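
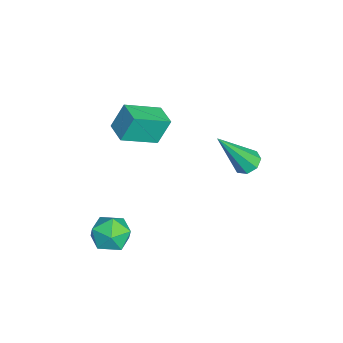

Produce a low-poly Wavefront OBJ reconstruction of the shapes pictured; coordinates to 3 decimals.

v -2.264 -1.697 2.445
v -2.462 -1.247 3.429
v -2.82 -0.476 1.775
v -3.018 -0.026 2.759
v -1.462 -1.334 2.441
v -1.66 -0.884 3.425
v -2.018 -0.113 1.771
v -2.216 0.337 2.755
v -0.01 2.843 2.754
v 0.301 2.525 2.485
v 0.43 1.857 4.426
v 0.493 2.845 2.623
v 0.391 3.164 2.838
v 0.054 3.295 3.004
v -0.32 3.162 3.024
v -0.513 2.842 2.886
v -0.411 2.523 2.671
v -0.074 2.392 2.505
v 0.73 -1.167 0.34
v 1.139 -0.982 -0.296
v 1.481 -2.158 0.536
v 1.89 -1.973 -0.1
v 1.924 -1.518 0.53
v 1.459 -0.905 0.409
v 1.161 -2.235 -0.169
v 0.696 -1.622 -0.29
v 1.405 -1.643 -0.61
v 1.877 -1.199 -0.178
v 0.743 -1.941 0.418
v 1.215 -1.497 0.85
f 2 4 1
f 5 2 1
f 1 4 3
f 3 5 1
f 2 8 4
f 6 2 5
f 6 8 2
f 4 8 3
f 7 5 3
f 3 8 7
f 7 6 5
f 8 6 7
f 10 9 12
f 10 12 11
f 12 9 13
f 12 13 11
f 13 9 14
f 13 14 11
f 14 9 15
f 14 15 11
f 15 9 16
f 15 16 11
f 16 9 17
f 16 17 11
f 17 9 18
f 17 18 11
f 18 9 10
f 18 10 11
f 19 30 24
f 19 24 20
f 19 20 26
f 19 26 29
f 19 29 30
f 20 24 28
f 24 30 23
f 30 29 21
f 29 26 25
f 26 20 27
f 22 28 23
f 22 23 21
f 22 21 25
f 22 25 27
f 22 27 28
f 23 28 24
f 21 23 30
f 25 21 29
f 27 25 26
f 28 27 20



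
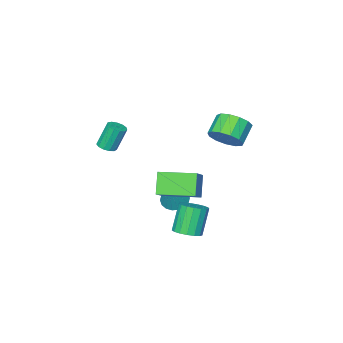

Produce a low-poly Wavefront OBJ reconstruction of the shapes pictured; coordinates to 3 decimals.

v -2.406 2.213 2.762
v -1.781 1.412 3.098
v -2.83 0.945 3.934
v -3.454 1.747 3.598
v -1.685 1.872 3.475
v -2.734 1.405 4.311
v -1.817 2.44 3.626
v -2.866 1.973 4.463
v -2.137 2.937 3.503
v -3.185 2.47 4.339
v -2.541 3.203 3.145
v -3.59 2.737 3.981
v -2.903 3.156 2.665
v -3.952 2.689 3.501
v -3.107 2.809 2.215
v -4.155 2.342 3.051
v -3.088 2.273 1.94
v -4.136 1.806 2.776
v -2.852 1.718 1.925
v -3.901 1.252 2.761
v -2.475 1.321 2.176
v -3.524 0.854 3.012
v -2.076 1.206 2.613
v -3.125 0.74 3.449
v -1.061 -0.57 -3.094
v -0.314 -0.838 -3.425
v -0.159 0.01 -1.526
v -0.336 -0.476 -3.546
v -0.501 -0.132 -3.578
v -0.778 0.125 -3.514
v -1.11 0.245 -3.367
v -1.433 0.203 -3.166
v -1.682 0.008 -2.95
v -1.808 -0.301 -2.763
v -1.787 -0.663 -2.642
v -1.622 -1.007 -2.61
v -1.345 -1.264 -2.674
v -1.013 -1.384 -2.821
v -0.69 -1.342 -3.023
v -0.441 -1.147 -3.238
v 2.408 2.642 0.351
v 1.783 2.011 1.547
v 1.034 4.277 0.496
v 0.409 3.646 1.692
v 3.531 3.494 1.388
v 2.906 2.863 2.584
v 2.157 5.129 1.533
v 1.532 4.498 2.729
v 1.427 3.557 -2.577
v 1.921 4.15 -2.219
v 1.146 3.795 -0.565
v 0.653 3.203 -0.923
v 1.588 4.355 -2.33
v 0.813 4 -0.677
v 1.218 4.378 -2.499
v 0.444 4.023 -0.845
v 0.896 4.212 -2.685
v 0.122 3.858 -1.031
v 0.696 3.897 -2.846
v -0.078 3.542 -1.193
v 0.663 3.504 -2.946
v -0.111 3.149 -1.292
v 0.806 3.123 -2.961
v 0.031 2.768 -1.308
v 1.09 2.842 -2.888
v 0.316 2.487 -1.235
v 1.452 2.724 -2.744
v 0.678 2.37 -1.09
v 1.808 2.798 -2.561
v 1.034 2.443 -0.908
v 2.077 3.045 -2.382
v 1.303 2.69 -0.729
v 2.197 3.41 -2.248
v 1.423 3.055 -0.594
v 2.141 3.809 -2.189
v 1.366 3.454 -0.535
v 1.46 -3.601 0.844
v 1.949 -3.907 1.073
v 1.389 -3.644 2.624
v 0.9 -3.339 2.396
v 2.044 -3.571 1.05
v 1.484 -3.308 2.601
v 1.954 -3.245 0.962
v 1.394 -2.983 2.513
v 1.707 -3.033 0.837
v 1.147 -2.77 2.388
v 1.381 -3 0.714
v 0.821 -2.738 2.265
v 1.081 -3.159 0.633
v 0.521 -2.896 2.184
v 0.901 -3.458 0.618
v 0.341 -3.195 2.169
v 0.898 -3.803 0.676
v 0.338 -3.54 2.227
v 1.074 -4.083 0.787
v 0.514 -3.82 2.338
v 1.373 -4.211 0.916
v 0.813 -3.948 2.467
v 1.699 -4.145 1.023
v 1.139 -3.882 2.574
f 2 1 5
f 2 5 3
f 3 5 6
f 3 6 4
f 5 1 7
f 5 7 6
f 6 7 8
f 6 8 4
f 7 1 9
f 7 9 8
f 8 9 10
f 8 10 4
f 9 1 11
f 9 11 10
f 10 11 12
f 10 12 4
f 11 1 13
f 11 13 12
f 12 13 14
f 12 14 4
f 13 1 15
f 13 15 14
f 14 15 16
f 14 16 4
f 15 1 17
f 15 17 16
f 16 17 18
f 16 18 4
f 17 1 19
f 17 19 18
f 18 19 20
f 18 20 4
f 19 1 21
f 19 21 20
f 20 21 22
f 20 22 4
f 21 1 23
f 21 23 22
f 22 23 24
f 22 24 4
f 23 1 2
f 23 2 24
f 24 2 3
f 24 3 4
f 26 25 28
f 26 28 27
f 28 25 29
f 28 29 27
f 29 25 30
f 29 30 27
f 30 25 31
f 30 31 27
f 31 25 32
f 31 32 27
f 32 25 33
f 32 33 27
f 33 25 34
f 33 34 27
f 34 25 35
f 34 35 27
f 35 25 36
f 35 36 27
f 36 25 37
f 36 37 27
f 37 25 38
f 37 38 27
f 38 25 39
f 38 39 27
f 39 25 40
f 39 40 27
f 40 25 26
f 40 26 27
f 42 44 41
f 45 42 41
f 41 44 43
f 43 45 41
f 42 48 44
f 46 42 45
f 46 48 42
f 44 48 43
f 47 45 43
f 43 48 47
f 47 46 45
f 48 46 47
f 50 49 53
f 50 53 51
f 51 53 54
f 51 54 52
f 53 49 55
f 53 55 54
f 54 55 56
f 54 56 52
f 55 49 57
f 55 57 56
f 56 57 58
f 56 58 52
f 57 49 59
f 57 59 58
f 58 59 60
f 58 60 52
f 59 49 61
f 59 61 60
f 60 61 62
f 60 62 52
f 61 49 63
f 61 63 62
f 62 63 64
f 62 64 52
f 63 49 65
f 63 65 64
f 64 65 66
f 64 66 52
f 65 49 67
f 65 67 66
f 66 67 68
f 66 68 52
f 67 49 69
f 67 69 68
f 68 69 70
f 68 70 52
f 69 49 71
f 69 71 70
f 70 71 72
f 70 72 52
f 71 49 73
f 71 73 72
f 72 73 74
f 72 74 52
f 73 49 75
f 73 75 74
f 74 75 76
f 74 76 52
f 75 49 50
f 75 50 76
f 76 50 51
f 76 51 52
f 78 77 81
f 78 81 79
f 79 81 82
f 79 82 80
f 81 77 83
f 81 83 82
f 82 83 84
f 82 84 80
f 83 77 85
f 83 85 84
f 84 85 86
f 84 86 80
f 85 77 87
f 85 87 86
f 86 87 88
f 86 88 80
f 87 77 89
f 87 89 88
f 88 89 90
f 88 90 80
f 89 77 91
f 89 91 90
f 90 91 92
f 90 92 80
f 91 77 93
f 91 93 92
f 92 93 94
f 92 94 80
f 93 77 95
f 93 95 94
f 94 95 96
f 94 96 80
f 95 77 97
f 95 97 96
f 96 97 98
f 96 98 80
f 97 77 99
f 97 99 98
f 98 99 100
f 98 100 80
f 99 77 78
f 99 78 100
f 100 78 79
f 100 79 80



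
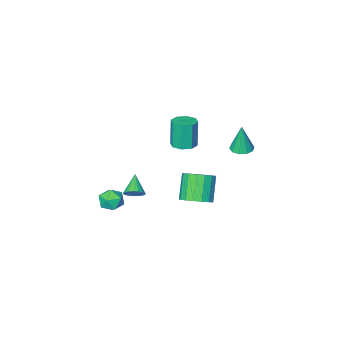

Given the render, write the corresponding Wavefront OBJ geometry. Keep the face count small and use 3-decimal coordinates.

v -0.357 -3.194 -2.667
v 0.038 -2.566 -2.584
v 0.542 -3.674 -3.316
v 0.937 -3.046 -3.233
v 0.814 -3.49 -2.645
v 0.259 -3.193 -2.244
v 0.321 -3.047 -3.656
v -0.234 -2.75 -3.255
v 0.458 -2.475 -3.195
v 0.762 -2.749 -2.571
v -0.182 -3.491 -3.329
v 0.122 -3.765 -2.705
v -1.055 -3.142 -3.019
v -0.561 -3.174 -2.717
v -1.585 -3.978 -2.241
v -0.677 -2.995 -2.604
v -0.858 -2.842 -2.563
v -1.074 -2.74 -2.601
v -1.286 -2.708 -2.711
v -1.458 -2.751 -2.875
v -1.56 -2.862 -3.063
v -1.575 -3.02 -3.244
v -1.5 -3.2 -3.386
v -1.348 -3.37 -3.465
v -1.145 -3.5 -3.466
v -0.927 -3.569 -3.391
v -0.73 -3.563 -3.251
v -0.59 -3.485 -3.071
v -0.53 -3.347 -2.882
v -3.772 2.574 3.036
v -3.235 2.307 3.023
v -3.708 2.626 4.604
v -3.181 2.674 3.008
v -3.353 3.002 3.005
v -3.685 3.167 3.013
v -4.05 3.105 3.03
v -4.309 2.841 3.049
v -4.363 2.474 3.064
v -4.191 2.146 3.068
v -3.859 1.981 3.059
v -3.494 2.042 3.042
v -3.861 -2.917 -0.12
v -3.404 -2.399 -0.01
v -3.561 -2.604 1.61
v -4.019 -3.123 1.5
v -3.91 -2.224 -0.036
v -4.067 -2.429 1.583
v -4.387 -2.455 -0.112
v -4.544 -2.661 1.507
v -4.557 -2.957 -0.192
v -4.714 -3.163 1.427
v -4.319 -3.436 -0.23
v -4.476 -3.641 1.39
v -3.813 -3.611 -0.203
v -3.97 -3.816 1.416
v -3.336 -3.379 -0.127
v -3.493 -3.585 1.492
v -3.166 -2.877 -0.047
v -3.323 -3.083 1.572
v -2.176 1.036 -1.256
v -1.756 0.324 -1.454
v -2.364 -0.388 -0.182
v -2.784 0.324 0.016
v -1.496 0.527 -1.216
v -2.104 -0.185 0.056
v -1.392 0.847 -0.987
v -2 0.135 0.285
v -1.467 1.21 -0.82
v -2.076 0.498 0.452
v -1.705 1.534 -0.753
v -2.313 0.821 0.52
v -2.051 1.743 -0.801
v -2.659 1.031 0.472
v -2.425 1.79 -0.953
v -3.033 1.078 0.319
v -2.742 1.665 -1.175
v -3.35 0.953 0.098
v -2.93 1.395 -1.415
v -3.538 0.683 -0.143
v -2.944 1.044 -1.619
v -3.553 0.331 -0.347
v -2.783 0.69 -1.74
v -3.391 -0.022 -0.468
v -2.483 0.416 -1.75
v -3.091 -0.296 -0.477
v -2.112 0.284 -1.647
v -2.72 -0.428 -0.374
f 1 12 6
f 1 6 2
f 1 2 8
f 1 8 11
f 1 11 12
f 2 6 10
f 6 12 5
f 12 11 3
f 11 8 7
f 8 2 9
f 4 10 5
f 4 5 3
f 4 3 7
f 4 7 9
f 4 9 10
f 5 10 6
f 3 5 12
f 7 3 11
f 9 7 8
f 10 9 2
f 14 13 16
f 14 16 15
f 16 13 17
f 16 17 15
f 17 13 18
f 17 18 15
f 18 13 19
f 18 19 15
f 19 13 20
f 19 20 15
f 20 13 21
f 20 21 15
f 21 13 22
f 21 22 15
f 22 13 23
f 22 23 15
f 23 13 24
f 23 24 15
f 24 13 25
f 24 25 15
f 25 13 26
f 25 26 15
f 26 13 27
f 26 27 15
f 27 13 28
f 27 28 15
f 28 13 29
f 28 29 15
f 29 13 14
f 29 14 15
f 31 30 33
f 31 33 32
f 33 30 34
f 33 34 32
f 34 30 35
f 34 35 32
f 35 30 36
f 35 36 32
f 36 30 37
f 36 37 32
f 37 30 38
f 37 38 32
f 38 30 39
f 38 39 32
f 39 30 40
f 39 40 32
f 40 30 41
f 40 41 32
f 41 30 31
f 41 31 32
f 43 42 46
f 43 46 44
f 44 46 47
f 44 47 45
f 46 42 48
f 46 48 47
f 47 48 49
f 47 49 45
f 48 42 50
f 48 50 49
f 49 50 51
f 49 51 45
f 50 42 52
f 50 52 51
f 51 52 53
f 51 53 45
f 52 42 54
f 52 54 53
f 53 54 55
f 53 55 45
f 54 42 56
f 54 56 55
f 55 56 57
f 55 57 45
f 56 42 58
f 56 58 57
f 57 58 59
f 57 59 45
f 58 42 43
f 58 43 59
f 59 43 44
f 59 44 45
f 61 60 64
f 61 64 62
f 62 64 65
f 62 65 63
f 64 60 66
f 64 66 65
f 65 66 67
f 65 67 63
f 66 60 68
f 66 68 67
f 67 68 69
f 67 69 63
f 68 60 70
f 68 70 69
f 69 70 71
f 69 71 63
f 70 60 72
f 70 72 71
f 71 72 73
f 71 73 63
f 72 60 74
f 72 74 73
f 73 74 75
f 73 75 63
f 74 60 76
f 74 76 75
f 75 76 77
f 75 77 63
f 76 60 78
f 76 78 77
f 77 78 79
f 77 79 63
f 78 60 80
f 78 80 79
f 79 80 81
f 79 81 63
f 80 60 82
f 80 82 81
f 81 82 83
f 81 83 63
f 82 60 84
f 82 84 83
f 83 84 85
f 83 85 63
f 84 60 86
f 84 86 85
f 85 86 87
f 85 87 63
f 86 60 61
f 86 61 87
f 87 61 62
f 87 62 63



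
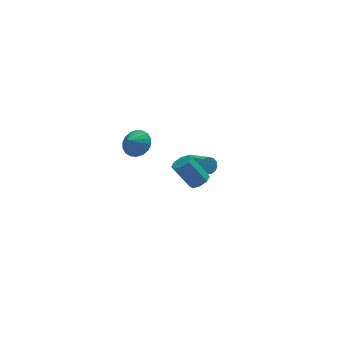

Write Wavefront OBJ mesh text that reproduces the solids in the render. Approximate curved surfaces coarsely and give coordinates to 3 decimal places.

v -0.921 -4.074 1.189
v -0.512 -3.645 1.372
v -1.41 -3.378 2.754
v -1.819 -3.806 2.571
v -0.861 -3.462 1.109
v -1.76 -3.194 2.491
v -1.246 -3.636 0.893
v -2.144 -3.369 2.275
v -1.44 -4.067 0.85
v -2.338 -3.8 2.232
v -1.33 -4.502 1.006
v -2.228 -4.235 2.388
v -0.98 -4.686 1.269
v -1.879 -4.418 2.651
v -0.596 -4.511 1.485
v -1.494 -4.244 2.867
v -0.402 -4.08 1.528
v -1.3 -3.813 2.91
v -3.56 1.675 0.262
v -2.922 1.811 0.896
v -4.14 1.145 0.958
v -3.164 2.133 0.94
v -3.484 2.365 0.85
v -3.819 2.46 0.644
v -4.103 2.399 0.362
v -4.28 2.195 0.06
v -4.314 1.888 -0.202
v -4.199 1.539 -0.373
v -3.957 1.217 -0.417
v -3.637 0.986 -0.327
v -3.302 0.891 -0.121
v -3.018 0.952 0.161
v -2.841 1.155 0.463
v -2.807 1.462 0.726
v -0.345 3.886 -3.284
v -0.033 4.26 -2.933
v 0.796 2.889 -2.205
v 0.485 2.514 -2.556
v -0.314 4.181 -2.763
v 0.515 2.81 -2.035
v -0.604 4.008 -2.757
v 0.225 2.637 -2.029
v -0.812 3.796 -2.919
v 0.017 2.425 -2.191
v -0.872 3.613 -3.197
v -0.043 2.242 -2.469
v -0.764 3.516 -3.502
v 0.065 2.145 -2.774
v -0.523 3.537 -3.738
v 0.306 2.165 -3.01
v -0.225 3.668 -3.83
v 0.604 2.297 -3.102
v 0.035 3.868 -3.749
v 0.864 2.497 -3.021
v 0.174 4.074 -3.519
v 1.003 2.703 -2.791
v 0.149 4.22 -3.216
v 0.978 2.849 -2.488
f 2 1 5
f 2 5 3
f 3 5 6
f 3 6 4
f 5 1 7
f 5 7 6
f 6 7 8
f 6 8 4
f 7 1 9
f 7 9 8
f 8 9 10
f 8 10 4
f 9 1 11
f 9 11 10
f 10 11 12
f 10 12 4
f 11 1 13
f 11 13 12
f 12 13 14
f 12 14 4
f 13 1 15
f 13 15 14
f 14 15 16
f 14 16 4
f 15 1 17
f 15 17 16
f 16 17 18
f 16 18 4
f 17 1 2
f 17 2 18
f 18 2 3
f 18 3 4
f 20 19 22
f 20 22 21
f 22 19 23
f 22 23 21
f 23 19 24
f 23 24 21
f 24 19 25
f 24 25 21
f 25 19 26
f 25 26 21
f 26 19 27
f 26 27 21
f 27 19 28
f 27 28 21
f 28 19 29
f 28 29 21
f 29 19 30
f 29 30 21
f 30 19 31
f 30 31 21
f 31 19 32
f 31 32 21
f 32 19 33
f 32 33 21
f 33 19 34
f 33 34 21
f 34 19 20
f 34 20 21
f 36 35 39
f 36 39 37
f 37 39 40
f 37 40 38
f 39 35 41
f 39 41 40
f 40 41 42
f 40 42 38
f 41 35 43
f 41 43 42
f 42 43 44
f 42 44 38
f 43 35 45
f 43 45 44
f 44 45 46
f 44 46 38
f 45 35 47
f 45 47 46
f 46 47 48
f 46 48 38
f 47 35 49
f 47 49 48
f 48 49 50
f 48 50 38
f 49 35 51
f 49 51 50
f 50 51 52
f 50 52 38
f 51 35 53
f 51 53 52
f 52 53 54
f 52 54 38
f 53 35 55
f 53 55 54
f 54 55 56
f 54 56 38
f 55 35 57
f 55 57 56
f 56 57 58
f 56 58 38
f 57 35 36
f 57 36 58
f 58 36 37
f 58 37 38



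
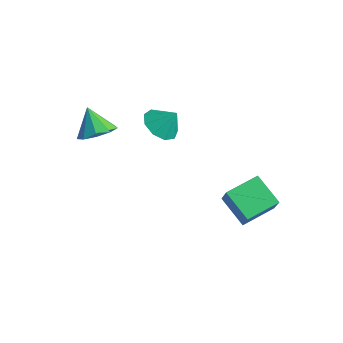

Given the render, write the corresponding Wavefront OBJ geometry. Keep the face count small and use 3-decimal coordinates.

v -3.882 0.242 0.788
v -2.962 -0.231 0.476
v -3.238 0.778 1.872
v -3.015 0.441 0.175
v -3.474 1.021 0.161
v -4.123 1.235 0.44
v -4.66 0.985 0.882
v -4.832 0.387 1.28
v -4.56 -0.279 1.448
v -3.97 -0.701 1.307
v -3.339 -0.682 0.923
v -3.486 -3.97 2.792
v -2.878 -3.195 3.154
v -4.374 -3.89 4.108
v -3.422 -2.923 2.771
v -3.995 -3.141 2.398
v -4.331 -3.747 2.209
v -4.271 -4.458 2.293
v -3.844 -4.941 2.61
v -3.25 -4.969 3.012
v -2.766 -4.531 3.311
v -2.619 -3.83 3.367
v 1.398 1.238 -4.128
v -0.226 1.22 -3.161
v 1.631 3.096 -3.701
v 0.007 3.077 -2.734
v 2.213 0.823 -2.766
v 0.589 0.804 -1.799
v 2.446 2.68 -2.339
v 0.822 2.662 -1.372
f 2 1 4
f 2 4 3
f 4 1 5
f 4 5 3
f 5 1 6
f 5 6 3
f 6 1 7
f 6 7 3
f 7 1 8
f 7 8 3
f 8 1 9
f 8 9 3
f 9 1 10
f 9 10 3
f 10 1 11
f 10 11 3
f 11 1 2
f 11 2 3
f 13 12 15
f 13 15 14
f 15 12 16
f 15 16 14
f 16 12 17
f 16 17 14
f 17 12 18
f 17 18 14
f 18 12 19
f 18 19 14
f 19 12 20
f 19 20 14
f 20 12 21
f 20 21 14
f 21 12 22
f 21 22 14
f 22 12 13
f 22 13 14
f 24 26 23
f 27 24 23
f 23 26 25
f 25 27 23
f 24 30 26
f 28 24 27
f 28 30 24
f 26 30 25
f 29 27 25
f 25 30 29
f 29 28 27
f 30 28 29



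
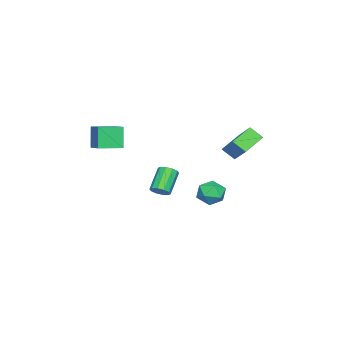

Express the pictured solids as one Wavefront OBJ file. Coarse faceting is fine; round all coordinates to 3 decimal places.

v -2.025 1.909 -2.523
v -1.315 1.511 -2.083
v -1.945 0.869 -3.597
v -1.235 0.471 -3.157
v -2.084 0.438 -2.79
v -2.133 1.08 -2.127
v -1.127 1.3 -3.553
v -1.176 1.942 -2.89
v -0.76 1.134 -2.72
v -1.351 0.601 -2.249
v -1.909 1.779 -3.431
v -2.5 1.246 -2.96
v -2.113 3.365 1.016
v -2.072 2.623 1.654
v -1.103 4.384 2.136
v -1.062 3.642 2.774
v -0.858 2.858 0.346
v -0.817 2.116 0.984
v 0.152 3.877 1.466
v 0.193 3.135 2.104
v 1.7 -4.522 1.007
v 1.233 -4.723 2.376
v 0.799 -3.448 0.857
v 0.332 -3.649 2.226
v 2.728 -3.591 1.494
v 2.261 -3.792 2.863
v 1.827 -2.517 1.344
v 1.36 -2.718 2.713
v 1.881 -0.352 -1.548
v 2.203 0.022 -1.225
v 1.062 0.026 -0.09
v 0.739 -0.348 -0.412
v 1.987 0.218 -1.443
v 0.846 0.223 -0.308
v 1.731 0.197 -1.701
v 0.589 0.202 -0.566
v 1.531 -0.034 -1.9
v 0.39 -0.029 -0.765
v 1.465 -0.387 -1.965
v 0.324 -0.382 -0.83
v 1.558 -0.726 -1.87
v 0.417 -0.722 -0.735
v 1.774 -0.923 -1.652
v 0.633 -0.918 -0.517
v 2.031 -0.902 -1.394
v 0.889 -0.897 -0.259
v 2.23 -0.671 -1.195
v 1.089 -0.666 -0.06
v 2.296 -0.318 -1.13
v 1.155 -0.313 0.005
f 1 12 6
f 1 6 2
f 1 2 8
f 1 8 11
f 1 11 12
f 2 6 10
f 6 12 5
f 12 11 3
f 11 8 7
f 8 2 9
f 4 10 5
f 4 5 3
f 4 3 7
f 4 7 9
f 4 9 10
f 5 10 6
f 3 5 12
f 7 3 11
f 9 7 8
f 10 9 2
f 14 16 13
f 17 14 13
f 13 16 15
f 15 17 13
f 14 20 16
f 18 14 17
f 18 20 14
f 16 20 15
f 19 17 15
f 15 20 19
f 19 18 17
f 20 18 19
f 22 24 21
f 25 22 21
f 21 24 23
f 23 25 21
f 22 28 24
f 26 22 25
f 26 28 22
f 24 28 23
f 27 25 23
f 23 28 27
f 27 26 25
f 28 26 27
f 30 29 33
f 30 33 31
f 31 33 34
f 31 34 32
f 33 29 35
f 33 35 34
f 34 35 36
f 34 36 32
f 35 29 37
f 35 37 36
f 36 37 38
f 36 38 32
f 37 29 39
f 37 39 38
f 38 39 40
f 38 40 32
f 39 29 41
f 39 41 40
f 40 41 42
f 40 42 32
f 41 29 43
f 41 43 42
f 42 43 44
f 42 44 32
f 43 29 45
f 43 45 44
f 44 45 46
f 44 46 32
f 45 29 47
f 45 47 46
f 46 47 48
f 46 48 32
f 47 29 49
f 47 49 48
f 48 49 50
f 48 50 32
f 49 29 30
f 49 30 50
f 50 30 31
f 50 31 32



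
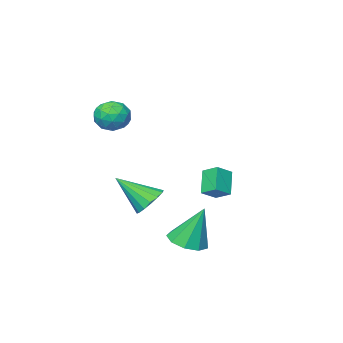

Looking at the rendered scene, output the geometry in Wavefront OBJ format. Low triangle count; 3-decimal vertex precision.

v -0.191 0.183 -1.401
v -0.82 -0.492 -0.362
v -0.384 0.995 -0.99
v -1.013 0.319 0.049
v 0.633 0.141 -0.929
v 0.004 -0.535 0.11
v 0.44 0.952 -0.518
v -0.189 0.277 0.521
v 2.523 -2.75 3.881
v 3.057 -2.011 3.806
v 3.603 -3.589 3.314
v 4.137 -2.85 3.239
v 3.927 -3.18 4.066
v 3.259 -2.662 4.416
v 3.401 -2.938 2.704
v 2.733 -2.42 3.054
v 3.599 -2.127 3.078
v 3.925 -2.277 3.92
v 2.735 -3.323 3.2
v 3.061 -3.473 4.042
v 2.695 -2.307 3.893
v 3.965 -3.293 3.227
v 3.841 -3.487 3.713
v 4.155 -3.053 3.669
v 2.814 -2.69 4.252
v 3.128 -2.255 4.208
v 3.639 -2.942 4.361
v 3.532 -3.345 2.912
v 3.846 -2.91 2.868
v 2.505 -2.547 3.451
v 2.819 -2.113 3.407
v 3.021 -2.658 2.759
v 3.328 -1.941 3.421
v 3.963 -2.434 3.089
v 3.53 -2.486 2.774
v 3.138 -2.181 2.979
v 3.519 -2.029 3.916
v 4.154 -2.522 3.583
v 4.03 -2.716 4.069
v 3.638 -2.411 4.275
v 3.838 -2.097 3.489
v 2.506 -3.078 3.537
v 3.141 -3.571 3.204
v 3.022 -3.189 2.845
v 2.63 -2.884 3.051
v 2.697 -3.166 4.031
v 3.332 -3.659 3.699
v 3.522 -3.419 4.141
v 3.13 -3.114 4.346
v 2.822 -3.503 3.631
v 1.122 -2.95 -2.303
v 1.86 -2.408 -2.397
v 2.198 -4.17 -0.897
v 1.611 -2.216 -2.039
v 1.231 -2.22 -1.752
v 0.822 -2.42 -1.613
v 0.493 -2.762 -1.658
v 0.333 -3.154 -1.876
v 0.384 -3.491 -2.208
v 0.633 -3.683 -2.566
v 1.013 -3.679 -2.853
v 1.422 -3.479 -2.992
v 1.751 -3.137 -2.947
v 1.911 -2.745 -2.729
v 3.119 2.329 -2.517
v 4.069 2.413 -2.344
v 2.701 2.951 -0.523
v 3.829 2.987 -2.574
v 3.256 3.254 -2.777
v 2.619 3.087 -2.858
v 2.215 2.566 -2.78
v 2.235 1.934 -2.579
v 2.667 1.487 -2.349
v 3.311 1.434 -2.198
v 3.865 1.8 -2.196
f 2 4 1
f 5 2 1
f 1 4 3
f 3 5 1
f 2 8 4
f 6 2 5
f 6 8 2
f 4 8 3
f 7 5 3
f 3 8 7
f 7 6 5
f 8 6 7
f 9 46 25
f 46 20 49
f 25 49 14
f 46 49 25
f 9 25 21
f 25 14 26
f 21 26 10
f 25 26 21
f 9 21 30
f 21 10 31
f 30 31 16
f 21 31 30
f 9 30 42
f 30 16 45
f 42 45 19
f 30 45 42
f 9 42 46
f 42 19 50
f 46 50 20
f 42 50 46
f 10 26 37
f 26 14 40
f 37 40 18
f 26 40 37
f 14 49 27
f 49 20 48
f 27 48 13
f 49 48 27
f 20 50 47
f 50 19 43
f 47 43 11
f 50 43 47
f 19 45 44
f 45 16 32
f 44 32 15
f 45 32 44
f 16 31 36
f 31 10 33
f 36 33 17
f 31 33 36
f 12 38 24
f 38 18 39
f 24 39 13
f 38 39 24
f 12 24 22
f 24 13 23
f 22 23 11
f 24 23 22
f 12 22 29
f 22 11 28
f 29 28 15
f 22 28 29
f 12 29 34
f 29 15 35
f 34 35 17
f 29 35 34
f 12 34 38
f 34 17 41
f 38 41 18
f 34 41 38
f 13 39 27
f 39 18 40
f 27 40 14
f 39 40 27
f 11 23 47
f 23 13 48
f 47 48 20
f 23 48 47
f 15 28 44
f 28 11 43
f 44 43 19
f 28 43 44
f 17 35 36
f 35 15 32
f 36 32 16
f 35 32 36
f 18 41 37
f 41 17 33
f 37 33 10
f 41 33 37
f 52 51 54
f 52 54 53
f 54 51 55
f 54 55 53
f 55 51 56
f 55 56 53
f 56 51 57
f 56 57 53
f 57 51 58
f 57 58 53
f 58 51 59
f 58 59 53
f 59 51 60
f 59 60 53
f 60 51 61
f 60 61 53
f 61 51 62
f 61 62 53
f 62 51 63
f 62 63 53
f 63 51 64
f 63 64 53
f 64 51 52
f 64 52 53
f 66 65 68
f 66 68 67
f 68 65 69
f 68 69 67
f 69 65 70
f 69 70 67
f 70 65 71
f 70 71 67
f 71 65 72
f 71 72 67
f 72 65 73
f 72 73 67
f 73 65 74
f 73 74 67
f 74 65 75
f 74 75 67
f 75 65 66
f 75 66 67



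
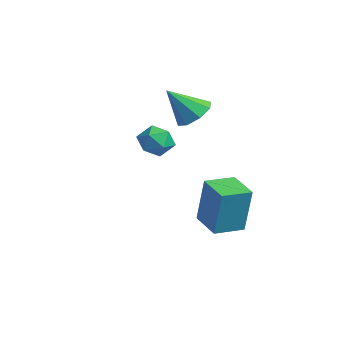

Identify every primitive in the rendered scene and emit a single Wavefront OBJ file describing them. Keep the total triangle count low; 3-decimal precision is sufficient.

v 3.297 -3.495 3.708
v 3.647 -3.856 3.114
v 2.173 -3.824 3.246
v 2.523 -4.185 2.652
v 2.581 -4.475 3.371
v 3.276 -4.271 3.657
v 2.544 -3.409 2.703
v 3.239 -3.205 2.989
v 3.182 -3.802 2.493
v 3.205 -4.461 2.906
v 2.615 -3.219 3.454
v 2.638 -3.878 3.867
v 0.871 -1.265 -2.069
v 1.274 -1.14 0.06
v 0.784 0.06 -2.13
v 1.187 0.185 -0.001
v 2.273 -1.185 -2.339
v 2.676 -1.06 -0.21
v 2.186 0.14 -2.4
v 2.589 0.265 -0.271
v -1.174 -0.44 2.678
v -0.31 -0.586 2.766
v -1.486 -1.5 3.982
v -0.523 -0.066 3.137
v -1.116 0.235 3.24
v -1.744 0.141 3.013
v -2.037 -0.293 2.59
v -1.825 -0.813 2.218
v -1.231 -1.115 2.116
v -0.604 -1.02 2.342
f 1 12 6
f 1 6 2
f 1 2 8
f 1 8 11
f 1 11 12
f 2 6 10
f 6 12 5
f 12 11 3
f 11 8 7
f 8 2 9
f 4 10 5
f 4 5 3
f 4 3 7
f 4 7 9
f 4 9 10
f 5 10 6
f 3 5 12
f 7 3 11
f 9 7 8
f 10 9 2
f 14 16 13
f 17 14 13
f 13 16 15
f 15 17 13
f 14 20 16
f 18 14 17
f 18 20 14
f 16 20 15
f 19 17 15
f 15 20 19
f 19 18 17
f 20 18 19
f 22 21 24
f 22 24 23
f 24 21 25
f 24 25 23
f 25 21 26
f 25 26 23
f 26 21 27
f 26 27 23
f 27 21 28
f 27 28 23
f 28 21 29
f 28 29 23
f 29 21 30
f 29 30 23
f 30 21 22
f 30 22 23



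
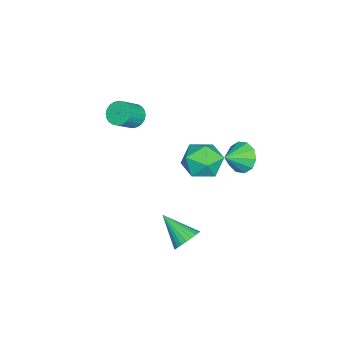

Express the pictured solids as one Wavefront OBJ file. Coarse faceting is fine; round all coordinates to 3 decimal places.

v -1.356 2.344 1.555
v -0.306 1.739 1.694
v -2.154 0.761 0.686
v -1.104 0.156 0.825
v -1.782 0.433 1.8
v -1.289 1.411 2.337
v -1.171 1.089 0.043
v -0.678 2.067 0.58
v -0.192 0.963 0.759
v -0.57 0.557 1.845
v -1.89 1.943 0.535
v -2.268 1.537 1.621
v -1.714 -2.486 3.499
v -1.177 -2.105 3.161
v -0.249 -2.613 4.063
v -0.786 -2.994 4.401
v -1.265 -1.915 3.359
v -0.338 -2.422 4.261
v -1.422 -1.811 3.578
v -0.494 -2.318 4.481
v -1.623 -1.81 3.786
v -0.695 -2.318 4.688
v -1.838 -1.912 3.949
v -0.91 -2.42 4.851
v -2.034 -2.102 4.044
v -1.106 -2.609 4.946
v -2.181 -2.35 4.056
v -1.254 -2.857 4.958
v -2.257 -2.619 3.983
v -1.33 -3.126 4.886
v -2.251 -2.867 3.837
v -1.323 -3.375 4.739
v -2.162 -3.058 3.639
v -1.235 -3.565 4.541
v -2.006 -3.162 3.419
v -1.078 -3.669 4.322
v -1.805 -3.162 3.212
v -0.877 -3.67 4.114
v -1.59 -3.06 3.049
v -0.662 -3.568 3.951
v -1.394 -2.871 2.954
v -0.466 -3.378 3.856
v -1.246 -2.623 2.942
v -0.319 -3.13 3.844
v -1.17 -2.354 3.014
v -0.243 -2.861 3.917
v -3.298 2.813 -0.031
v -2.843 2.629 -0.879
v -2.342 2.127 0.631
v -2.623 3.149 -0.657
v -2.662 3.54 -0.197
v -2.944 3.653 0.328
v -3.36 3.446 0.715
v -3.754 2.996 0.817
v -3.973 2.477 0.596
v -3.934 2.086 0.135
v -3.653 1.973 -0.389
v -3.236 2.18 -0.777
v 1.581 1.218 -2.82
v 1.955 1.532 -2.149
v 0.879 -0.258 -1.74
v 1.667 1.679 -2.135
v 1.366 1.756 -2.226
v 1.098 1.751 -2.407
v 0.903 1.665 -2.651
v 0.811 1.511 -2.921
v 0.837 1.313 -3.175
v 0.976 1.1 -3.376
v 1.207 0.905 -3.492
v 1.495 0.758 -3.506
v 1.796 0.681 -3.415
v 2.065 0.685 -3.234
v 2.26 0.771 -2.99
v 2.351 0.925 -2.72
v 2.326 1.124 -2.466
v 2.187 1.337 -2.265
f 1 12 6
f 1 6 2
f 1 2 8
f 1 8 11
f 1 11 12
f 2 6 10
f 6 12 5
f 12 11 3
f 11 8 7
f 8 2 9
f 4 10 5
f 4 5 3
f 4 3 7
f 4 7 9
f 4 9 10
f 5 10 6
f 3 5 12
f 7 3 11
f 9 7 8
f 10 9 2
f 14 13 17
f 14 17 15
f 15 17 18
f 15 18 16
f 17 13 19
f 17 19 18
f 18 19 20
f 18 20 16
f 19 13 21
f 19 21 20
f 20 21 22
f 20 22 16
f 21 13 23
f 21 23 22
f 22 23 24
f 22 24 16
f 23 13 25
f 23 25 24
f 24 25 26
f 24 26 16
f 25 13 27
f 25 27 26
f 26 27 28
f 26 28 16
f 27 13 29
f 27 29 28
f 28 29 30
f 28 30 16
f 29 13 31
f 29 31 30
f 30 31 32
f 30 32 16
f 31 13 33
f 31 33 32
f 32 33 34
f 32 34 16
f 33 13 35
f 33 35 34
f 34 35 36
f 34 36 16
f 35 13 37
f 35 37 36
f 36 37 38
f 36 38 16
f 37 13 39
f 37 39 38
f 38 39 40
f 38 40 16
f 39 13 41
f 39 41 40
f 40 41 42
f 40 42 16
f 41 13 43
f 41 43 42
f 42 43 44
f 42 44 16
f 43 13 45
f 43 45 44
f 44 45 46
f 44 46 16
f 45 13 14
f 45 14 46
f 46 14 15
f 46 15 16
f 48 47 50
f 48 50 49
f 50 47 51
f 50 51 49
f 51 47 52
f 51 52 49
f 52 47 53
f 52 53 49
f 53 47 54
f 53 54 49
f 54 47 55
f 54 55 49
f 55 47 56
f 55 56 49
f 56 47 57
f 56 57 49
f 57 47 58
f 57 58 49
f 58 47 48
f 58 48 49
f 60 59 62
f 60 62 61
f 62 59 63
f 62 63 61
f 63 59 64
f 63 64 61
f 64 59 65
f 64 65 61
f 65 59 66
f 65 66 61
f 66 59 67
f 66 67 61
f 67 59 68
f 67 68 61
f 68 59 69
f 68 69 61
f 69 59 70
f 69 70 61
f 70 59 71
f 70 71 61
f 71 59 72
f 71 72 61
f 72 59 73
f 72 73 61
f 73 59 74
f 73 74 61
f 74 59 75
f 74 75 61
f 75 59 76
f 75 76 61
f 76 59 60
f 76 60 61



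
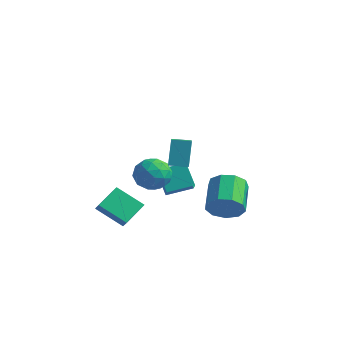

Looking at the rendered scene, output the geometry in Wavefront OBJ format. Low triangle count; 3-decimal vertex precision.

v 2.76 -3.83 2.738
v 2.451 -3.205 4.19
v 1.824 -2.665 2.038
v 1.515 -2.041 3.489
v 3.585 -3.219 2.651
v 3.276 -2.595 4.102
v 2.649 -2.055 1.95
v 2.34 -1.43 3.402
v -2.655 -3 -2.463
v -2.62 -1.581 -1.704
v -3.201 -2.665 -3.066
v -3.167 -1.245 -2.307
v -1.173 -2.475 -3.513
v -1.139 -1.055 -2.754
v -1.72 -2.139 -4.116
v -1.685 -0.72 -3.357
v 2.73 0.944 -2.538
v 3.285 0.783 -1.613
v 2.305 2.315 -0.758
v 1.75 2.476 -1.682
v 3.652 1.262 -2.051
v 2.672 2.794 -1.196
v 3.588 1.593 -2.717
v 2.607 3.125 -1.861
v 3.122 1.619 -3.298
v 2.142 3.151 -2.443
v 2.473 1.33 -3.524
v 1.493 2.862 -2.669
v 1.944 0.86 -3.288
v 0.964 2.392 -2.433
v 1.783 0.429 -2.701
v 0.803 1.961 -1.846
v 2.065 0.239 -2.038
v 1.085 1.772 -1.182
v 2.659 0.379 -1.608
v 1.678 1.911 -0.753
v -2.276 2.208 -3.618
v -3.228 2.589 -2.326
v -3.291 3.357 -4.706
v -4.243 3.739 -3.413
v -1.277 3.441 -3.247
v -2.229 3.823 -1.954
v -2.292 4.591 -4.334
v -3.244 4.972 -3.042
v -2.629 -0.107 -0.98
v -2.146 0.657 -0.293
v -1.034 -0.317 -1.867
v -0.551 0.447 -1.18
v -0.862 -0.566 -0.773
v -1.848 -0.436 -0.224
v -1.332 0.776 -1.936
v -2.318 0.906 -1.387
v -1.344 1.203 -0.883
v -1.054 0.373 -0.165
v -2.126 -0.033 -1.995
v -1.836 -0.863 -1.277
v -2.528 0.294 -0.558
v -0.652 0.046 -1.602
v -0.835 -0.549 -1.362
v -0.551 -0.1 -0.958
v -2.352 -0.349 -0.518
v -2.068 0.1 -0.114
v -1.314 -0.619 -0.397
v -1.112 0.24 -2.046
v -0.828 0.689 -1.642
v -2.629 0.44 -1.202
v -2.345 0.889 -0.798
v -1.866 0.959 -1.763
v -1.772 1.064 -0.502
v -0.835 0.94 -1.023
v -1.294 1.134 -1.467
v -1.873 1.21 -1.145
v -1.602 0.576 -0.079
v -0.664 0.452 -0.601
v -0.847 -0.143 -0.362
v -1.426 -0.067 -0.039
v -1.131 0.897 -0.426
v -2.516 -0.112 -1.559
v -1.578 -0.236 -2.081
v -1.754 0.407 -2.121
v -2.333 0.483 -1.798
v -2.345 -0.6 -1.137
v -1.408 -0.724 -1.658
v -1.307 -0.87 -1.015
v -1.886 -0.794 -0.693
v -2.049 -0.557 -1.734
f 2 4 1
f 5 2 1
f 1 4 3
f 3 5 1
f 2 8 4
f 6 2 5
f 6 8 2
f 4 8 3
f 7 5 3
f 3 8 7
f 7 6 5
f 8 6 7
f 10 12 9
f 13 10 9
f 9 12 11
f 11 13 9
f 10 16 12
f 14 10 13
f 14 16 10
f 12 16 11
f 15 13 11
f 11 16 15
f 15 14 13
f 16 14 15
f 18 17 21
f 18 21 19
f 19 21 22
f 19 22 20
f 21 17 23
f 21 23 22
f 22 23 24
f 22 24 20
f 23 17 25
f 23 25 24
f 24 25 26
f 24 26 20
f 25 17 27
f 25 27 26
f 26 27 28
f 26 28 20
f 27 17 29
f 27 29 28
f 28 29 30
f 28 30 20
f 29 17 31
f 29 31 30
f 30 31 32
f 30 32 20
f 31 17 33
f 31 33 32
f 32 33 34
f 32 34 20
f 33 17 35
f 33 35 34
f 34 35 36
f 34 36 20
f 35 17 18
f 35 18 36
f 36 18 19
f 36 19 20
f 38 40 37
f 41 38 37
f 37 40 39
f 39 41 37
f 38 44 40
f 42 38 41
f 42 44 38
f 40 44 39
f 43 41 39
f 39 44 43
f 43 42 41
f 44 42 43
f 45 82 61
f 82 56 85
f 61 85 50
f 82 85 61
f 45 61 57
f 61 50 62
f 57 62 46
f 61 62 57
f 45 57 66
f 57 46 67
f 66 67 52
f 57 67 66
f 45 66 78
f 66 52 81
f 78 81 55
f 66 81 78
f 45 78 82
f 78 55 86
f 82 86 56
f 78 86 82
f 46 62 73
f 62 50 76
f 73 76 54
f 62 76 73
f 50 85 63
f 85 56 84
f 63 84 49
f 85 84 63
f 56 86 83
f 86 55 79
f 83 79 47
f 86 79 83
f 55 81 80
f 81 52 68
f 80 68 51
f 81 68 80
f 52 67 72
f 67 46 69
f 72 69 53
f 67 69 72
f 48 74 60
f 74 54 75
f 60 75 49
f 74 75 60
f 48 60 58
f 60 49 59
f 58 59 47
f 60 59 58
f 48 58 65
f 58 47 64
f 65 64 51
f 58 64 65
f 48 65 70
f 65 51 71
f 70 71 53
f 65 71 70
f 48 70 74
f 70 53 77
f 74 77 54
f 70 77 74
f 49 75 63
f 75 54 76
f 63 76 50
f 75 76 63
f 47 59 83
f 59 49 84
f 83 84 56
f 59 84 83
f 51 64 80
f 64 47 79
f 80 79 55
f 64 79 80
f 53 71 72
f 71 51 68
f 72 68 52
f 71 68 72
f 54 77 73
f 77 53 69
f 73 69 46
f 77 69 73



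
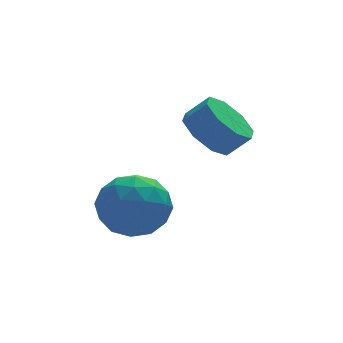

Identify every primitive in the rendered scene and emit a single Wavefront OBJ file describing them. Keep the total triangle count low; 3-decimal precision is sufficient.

v -2.097 -0.119 -3.169
v -1.491 0.635 -3.894
v -0.949 -1.595 -3.746
v -0.343 -0.841 -4.471
v -0.243 -0.736 -3.27
v -0.952 0.176 -2.914
v -1.488 -1.136 -4.726
v -2.197 -0.224 -4.37
v -1.114 0.007 -4.856
v -0.345 0.254 -3.957
v -2.095 -1.214 -3.683
v -1.326 -0.967 -2.784
v -1.895 0.388 -3.481
v -0.545 -1.348 -4.159
v -0.487 -1.286 -3.453
v -0.13 -0.843 -3.879
v -1.578 0.117 -2.905
v -1.222 0.561 -3.331
v -0.488 -0.245 -2.964
v -1.218 -1.521 -4.309
v -0.862 -1.077 -4.735
v -2.31 -0.117 -3.761
v -1.953 0.326 -4.187
v -1.952 -0.715 -4.676
v -1.317 0.462 -4.473
v -0.642 -0.406 -4.812
v -1.315 -0.579 -4.962
v -1.732 -0.043 -4.752
v -0.865 0.607 -3.944
v -0.19 -0.261 -4.283
v -0.131 -0.2 -3.577
v -0.548 0.337 -3.368
v -0.644 0.237 -4.51
v -2.25 -0.699 -3.357
v -1.575 -1.567 -3.696
v -1.892 -1.297 -4.272
v -2.309 -0.76 -4.063
v -1.798 -0.554 -2.828
v -1.123 -1.422 -3.167
v -0.708 -0.917 -2.888
v -1.125 -0.381 -2.678
v -1.796 -1.197 -3.13
v 1.183 0.247 -1.537
v 1.924 0.3 -2.22
v 2.599 0.067 -1.506
v 1.857 0.013 -0.823
v 1.792 0.978 -1.874
v 2.467 0.745 -1.16
v 1.302 1.228 -1.33
v 1.977 0.995 -0.616
v 0.743 0.903 -0.908
v 1.418 0.669 -0.193
v 0.441 0.193 -0.854
v 1.116 -0.04 -0.14
v 0.573 -0.485 -1.2
v 1.248 -0.718 -0.486
v 1.063 -0.735 -1.744
v 1.738 -0.968 -1.03
v 1.622 -0.409 -2.167
v 2.297 -0.643 -1.452
f 1 38 17
f 38 12 41
f 17 41 6
f 38 41 17
f 1 17 13
f 17 6 18
f 13 18 2
f 17 18 13
f 1 13 22
f 13 2 23
f 22 23 8
f 13 23 22
f 1 22 34
f 22 8 37
f 34 37 11
f 22 37 34
f 1 34 38
f 34 11 42
f 38 42 12
f 34 42 38
f 2 18 29
f 18 6 32
f 29 32 10
f 18 32 29
f 6 41 19
f 41 12 40
f 19 40 5
f 41 40 19
f 12 42 39
f 42 11 35
f 39 35 3
f 42 35 39
f 11 37 36
f 37 8 24
f 36 24 7
f 37 24 36
f 8 23 28
f 23 2 25
f 28 25 9
f 23 25 28
f 4 30 16
f 30 10 31
f 16 31 5
f 30 31 16
f 4 16 14
f 16 5 15
f 14 15 3
f 16 15 14
f 4 14 21
f 14 3 20
f 21 20 7
f 14 20 21
f 4 21 26
f 21 7 27
f 26 27 9
f 21 27 26
f 4 26 30
f 26 9 33
f 30 33 10
f 26 33 30
f 5 31 19
f 31 10 32
f 19 32 6
f 31 32 19
f 3 15 39
f 15 5 40
f 39 40 12
f 15 40 39
f 7 20 36
f 20 3 35
f 36 35 11
f 20 35 36
f 9 27 28
f 27 7 24
f 28 24 8
f 27 24 28
f 10 33 29
f 33 9 25
f 29 25 2
f 33 25 29
f 44 43 47
f 44 47 45
f 45 47 48
f 45 48 46
f 47 43 49
f 47 49 48
f 48 49 50
f 48 50 46
f 49 43 51
f 49 51 50
f 50 51 52
f 50 52 46
f 51 43 53
f 51 53 52
f 52 53 54
f 52 54 46
f 53 43 55
f 53 55 54
f 54 55 56
f 54 56 46
f 55 43 57
f 55 57 56
f 56 57 58
f 56 58 46
f 57 43 59
f 57 59 58
f 58 59 60
f 58 60 46
f 59 43 44
f 59 44 60
f 60 44 45
f 60 45 46



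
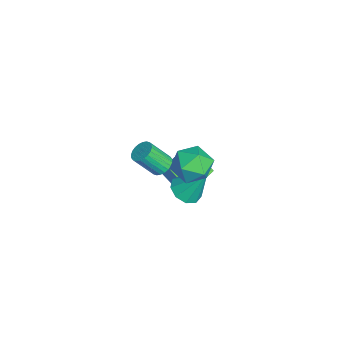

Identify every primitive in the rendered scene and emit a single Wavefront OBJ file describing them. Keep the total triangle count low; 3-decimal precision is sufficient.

v 4.157 -1.05 1.671
v 4.83 -1.23 2.659
v 2.81 -2.29 2.361
v 3.483 -2.47 3.349
v 2.948 -1.401 3.169
v 3.781 -0.634 2.742
v 3.859 -2.886 2.278
v 4.692 -2.119 1.851
v 4.646 -2.365 3.034
v 4.083 -1.447 3.585
v 3.557 -2.073 1.435
v 2.994 -1.155 1.986
v -2.591 -0.63 -4.884
v -3.287 -1.71 -3.511
v -1.907 -0.105 -4.123
v -2.603 -1.184 -2.75
v -1.157 -1.996 -5.23
v -1.853 -3.075 -3.857
v -0.473 -1.47 -4.469
v -1.169 -2.55 -3.096
v 0.127 -1.774 -3.591
v 0.853 -1.291 -4.059
v 0.553 -0.686 -1.809
v 0.27 -0.953 -4.126
v -0.38 -0.999 -3.942
v -0.793 -1.407 -3.594
v -0.776 -1.987 -3.244
v -0.336 -2.467 -3.056
v 0.32 -2.622 -3.119
v 0.886 -2.381 -3.402
v 1.096 -1.855 -3.773
v -1.913 -2.936 -3.433
v -1.5 -2.469 -3.072
v -1.474 -3.577 -1.667
v -1.887 -4.044 -2.027
v -1.757 -2.383 -2.999
v -1.731 -3.491 -1.594
v -2.038 -2.38 -2.992
v -2.011 -3.488 -1.587
v -2.3 -2.462 -3.052
v -2.273 -3.571 -1.647
v -2.503 -2.617 -3.17
v -2.476 -3.725 -1.765
v -2.616 -2.82 -3.328
v -2.59 -3.928 -1.922
v -2.622 -3.04 -3.502
v -2.596 -4.148 -2.096
v -2.521 -3.245 -3.665
v -2.494 -4.353 -2.26
v -2.326 -3.403 -3.793
v -2.3 -4.511 -2.388
v -2.069 -3.489 -3.866
v -2.043 -4.597 -2.461
v -1.789 -3.492 -3.873
v -1.762 -4.6 -2.468
v -1.527 -3.409 -3.813
v -1.5 -4.518 -2.408
v -1.324 -3.255 -3.695
v -1.297 -4.363 -2.29
v -1.21 -3.052 -3.538
v -1.184 -4.16 -2.132
v -1.204 -2.832 -3.364
v -1.178 -3.94 -1.958
v -1.306 -2.627 -3.2
v -1.279 -3.735 -1.795
f 1 12 6
f 1 6 2
f 1 2 8
f 1 8 11
f 1 11 12
f 2 6 10
f 6 12 5
f 12 11 3
f 11 8 7
f 8 2 9
f 4 10 5
f 4 5 3
f 4 3 7
f 4 7 9
f 4 9 10
f 5 10 6
f 3 5 12
f 7 3 11
f 9 7 8
f 10 9 2
f 14 16 13
f 17 14 13
f 13 16 15
f 15 17 13
f 14 20 16
f 18 14 17
f 18 20 14
f 16 20 15
f 19 17 15
f 15 20 19
f 19 18 17
f 20 18 19
f 22 21 24
f 22 24 23
f 24 21 25
f 24 25 23
f 25 21 26
f 25 26 23
f 26 21 27
f 26 27 23
f 27 21 28
f 27 28 23
f 28 21 29
f 28 29 23
f 29 21 30
f 29 30 23
f 30 21 31
f 30 31 23
f 31 21 22
f 31 22 23
f 33 32 36
f 33 36 34
f 34 36 37
f 34 37 35
f 36 32 38
f 36 38 37
f 37 38 39
f 37 39 35
f 38 32 40
f 38 40 39
f 39 40 41
f 39 41 35
f 40 32 42
f 40 42 41
f 41 42 43
f 41 43 35
f 42 32 44
f 42 44 43
f 43 44 45
f 43 45 35
f 44 32 46
f 44 46 45
f 45 46 47
f 45 47 35
f 46 32 48
f 46 48 47
f 47 48 49
f 47 49 35
f 48 32 50
f 48 50 49
f 49 50 51
f 49 51 35
f 50 32 52
f 50 52 51
f 51 52 53
f 51 53 35
f 52 32 54
f 52 54 53
f 53 54 55
f 53 55 35
f 54 32 56
f 54 56 55
f 55 56 57
f 55 57 35
f 56 32 58
f 56 58 57
f 57 58 59
f 57 59 35
f 58 32 60
f 58 60 59
f 59 60 61
f 59 61 35
f 60 32 62
f 60 62 61
f 61 62 63
f 61 63 35
f 62 32 64
f 62 64 63
f 63 64 65
f 63 65 35
f 64 32 33
f 64 33 65
f 65 33 34
f 65 34 35



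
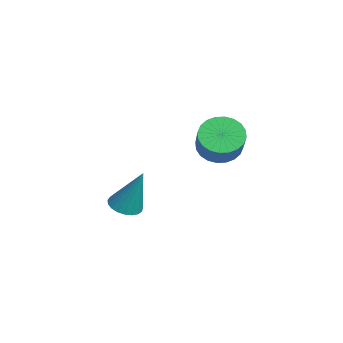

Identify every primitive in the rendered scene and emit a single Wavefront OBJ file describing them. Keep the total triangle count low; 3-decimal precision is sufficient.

v -0.82 3.7 1.311
v -0.26 4.168 0.768
v 0.901 4.028 1.846
v 0.34 3.56 2.389
v -0.406 4.43 0.959
v 0.755 4.29 2.037
v -0.615 4.58 1.204
v 0.546 4.44 2.282
v -0.855 4.596 1.465
v 0.305 4.456 2.543
v -1.09 4.476 1.702
v 0.07 4.336 2.78
v -1.284 4.238 1.88
v -0.124 4.098 2.958
v -1.407 3.918 1.971
v -0.247 3.778 3.049
v -1.441 3.564 1.962
v -0.281 3.424 3.04
v -1.381 3.232 1.854
v -0.22 3.092 2.932
v -1.235 2.97 1.663
v -0.074 2.83 2.741
v -1.026 2.82 1.418
v 0.135 2.68 2.496
v -0.785 2.804 1.157
v 0.375 2.664 2.235
v -0.55 2.924 0.92
v 0.61 2.784 1.998
v -0.356 3.162 0.742
v 0.804 3.022 1.82
v -0.233 3.482 0.651
v 0.927 3.342 1.729
v -0.199 3.836 0.66
v 0.961 3.696 1.738
v -3.653 0.501 -3.078
v -3.033 0.1 -3.126
v -3.087 1.139 -1.082
v -2.943 0.372 -3.238
v -2.975 0.666 -3.323
v -3.125 0.932 -3.365
v -3.366 1.123 -3.358
v -3.656 1.206 -3.302
v -3.947 1.168 -3.207
v -4.186 1.015 -3.09
v -4.334 0.772 -2.971
v -4.363 0.483 -2.87
v -4.271 0.197 -2.805
v -4.071 -0.036 -2.787
v -3.799 -0.177 -2.82
v -3.502 -0.2 -2.897
v -3.231 -0.102 -3.005
f 2 1 5
f 2 5 3
f 3 5 6
f 3 6 4
f 5 1 7
f 5 7 6
f 6 7 8
f 6 8 4
f 7 1 9
f 7 9 8
f 8 9 10
f 8 10 4
f 9 1 11
f 9 11 10
f 10 11 12
f 10 12 4
f 11 1 13
f 11 13 12
f 12 13 14
f 12 14 4
f 13 1 15
f 13 15 14
f 14 15 16
f 14 16 4
f 15 1 17
f 15 17 16
f 16 17 18
f 16 18 4
f 17 1 19
f 17 19 18
f 18 19 20
f 18 20 4
f 19 1 21
f 19 21 20
f 20 21 22
f 20 22 4
f 21 1 23
f 21 23 22
f 22 23 24
f 22 24 4
f 23 1 25
f 23 25 24
f 24 25 26
f 24 26 4
f 25 1 27
f 25 27 26
f 26 27 28
f 26 28 4
f 27 1 29
f 27 29 28
f 28 29 30
f 28 30 4
f 29 1 31
f 29 31 30
f 30 31 32
f 30 32 4
f 31 1 33
f 31 33 32
f 32 33 34
f 32 34 4
f 33 1 2
f 33 2 34
f 34 2 3
f 34 3 4
f 36 35 38
f 36 38 37
f 38 35 39
f 38 39 37
f 39 35 40
f 39 40 37
f 40 35 41
f 40 41 37
f 41 35 42
f 41 42 37
f 42 35 43
f 42 43 37
f 43 35 44
f 43 44 37
f 44 35 45
f 44 45 37
f 45 35 46
f 45 46 37
f 46 35 47
f 46 47 37
f 47 35 48
f 47 48 37
f 48 35 49
f 48 49 37
f 49 35 50
f 49 50 37
f 50 35 51
f 50 51 37
f 51 35 36
f 51 36 37



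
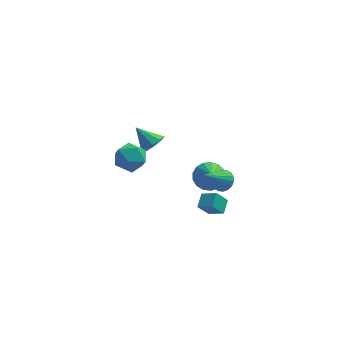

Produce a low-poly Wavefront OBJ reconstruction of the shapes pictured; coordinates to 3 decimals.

v -1.194 -0.981 2.028
v -0.609 -0.783 2.487
v -2.086 -0.439 2.932
v -0.713 -0.392 2.15
v -1.043 -0.277 1.756
v -1.443 -0.491 1.489
v -1.727 -0.934 1.474
v -1.762 -1.399 1.719
v -1.531 -1.669 2.108
v -1.142 -1.616 2.46
v -0.778 -1.266 2.61
v 2.444 -0.251 -1.707
v 2.893 -0.774 -1.682
v 1.396 -1.089 -0.433
v 3 -0.582 -1.467
v 2.997 -0.325 -1.3
v 2.884 -0.052 -1.214
v 2.684 0.181 -1.225
v 2.437 0.328 -1.331
v 2.191 0.361 -1.512
v 1.995 0.273 -1.732
v 1.888 0.081 -1.946
v 1.891 -0.177 -2.113
v 2.004 -0.449 -2.2
v 2.204 -0.682 -2.189
v 2.451 -0.83 -2.082
v 2.697 -0.863 -1.901
v -2.366 -3.172 4.148
v -1.53 -3.437 3.794
v -3.03 -4.383 3.486
v -2.194 -4.648 3.132
v -2.351 -4.701 4.063
v -1.941 -3.953 4.472
v -2.619 -3.867 2.808
v -2.209 -3.119 3.217
v -1.686 -3.867 2.965
v -1.521 -4.382 3.741
v -3.039 -3.438 3.539
v -2.874 -3.953 4.315
v 1.829 -3.594 -0.657
v 2.045 -2.818 -0.304
v 1.073 -3.174 -1.118
v 1.289 -2.398 -0.765
v 2.411 -3.402 -1.435
v 2.627 -2.626 -1.082
v 1.655 -2.982 -1.896
v 1.871 -2.206 -1.543
v 1.768 2.111 -3.564
v 2.282 2.69 -3.068
v 1.912 0.929 -2.336
v 1.87 2.776 -2.937
v 1.435 2.709 -2.949
v 1.076 2.505 -3.103
v 0.876 2.211 -3.362
v 0.879 1.894 -3.668
v 1.087 1.626 -3.949
v 1.45 1.47 -4.143
v 1.886 1.46 -4.204
v 2.295 1.599 -4.118
v 2.583 1.856 -3.905
v 2.684 2.17 -3.615
v 2.575 2.471 -3.312
f 2 1 4
f 2 4 3
f 4 1 5
f 4 5 3
f 5 1 6
f 5 6 3
f 6 1 7
f 6 7 3
f 7 1 8
f 7 8 3
f 8 1 9
f 8 9 3
f 9 1 10
f 9 10 3
f 10 1 11
f 10 11 3
f 11 1 2
f 11 2 3
f 13 12 15
f 13 15 14
f 15 12 16
f 15 16 14
f 16 12 17
f 16 17 14
f 17 12 18
f 17 18 14
f 18 12 19
f 18 19 14
f 19 12 20
f 19 20 14
f 20 12 21
f 20 21 14
f 21 12 22
f 21 22 14
f 22 12 23
f 22 23 14
f 23 12 24
f 23 24 14
f 24 12 25
f 24 25 14
f 25 12 26
f 25 26 14
f 26 12 27
f 26 27 14
f 27 12 13
f 27 13 14
f 28 39 33
f 28 33 29
f 28 29 35
f 28 35 38
f 28 38 39
f 29 33 37
f 33 39 32
f 39 38 30
f 38 35 34
f 35 29 36
f 31 37 32
f 31 32 30
f 31 30 34
f 31 34 36
f 31 36 37
f 32 37 33
f 30 32 39
f 34 30 38
f 36 34 35
f 37 36 29
f 41 43 40
f 44 41 40
f 40 43 42
f 42 44 40
f 41 47 43
f 45 41 44
f 45 47 41
f 43 47 42
f 46 44 42
f 42 47 46
f 46 45 44
f 47 45 46
f 49 48 51
f 49 51 50
f 51 48 52
f 51 52 50
f 52 48 53
f 52 53 50
f 53 48 54
f 53 54 50
f 54 48 55
f 54 55 50
f 55 48 56
f 55 56 50
f 56 48 57
f 56 57 50
f 57 48 58
f 57 58 50
f 58 48 59
f 58 59 50
f 59 48 60
f 59 60 50
f 60 48 61
f 60 61 50
f 61 48 62
f 61 62 50
f 62 48 49
f 62 49 50



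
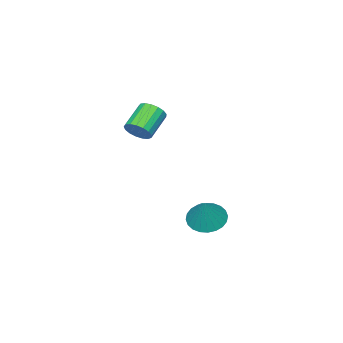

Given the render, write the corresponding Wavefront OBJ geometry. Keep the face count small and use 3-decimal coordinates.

v 3.422 1.752 3.386
v 3.751 1.391 3.784
v 2.627 1.147 4.492
v 2.298 1.508 4.094
v 3.768 1.666 3.906
v 2.644 1.423 4.613
v 3.705 1.961 3.908
v 2.582 1.718 4.616
v 3.578 2.208 3.791
v 2.454 1.965 4.499
v 3.415 2.351 3.581
v 2.291 2.107 4.289
v 3.254 2.356 3.327
v 2.13 2.113 4.034
v 3.131 2.223 3.086
v 2.007 1.979 3.793
v 3.074 1.981 2.914
v 1.951 1.738 3.621
v 3.098 1.688 2.85
v 1.974 1.445 3.557
v 3.195 1.409 2.909
v 2.072 1.165 3.616
v 3.345 1.208 3.077
v 2.221 0.965 3.785
v 3.512 1.132 3.316
v 2.388 0.889 4.024
v 3.658 1.198 3.572
v 2.535 0.955 4.279
v 1.385 3.672 -1.74
v 1.904 4.212 -2.182
v 2.095 4.068 -0.42
v 1.645 4.418 -2.104
v 1.347 4.51 -1.971
v 1.054 4.474 -1.803
v 0.812 4.317 -1.625
v 0.657 4.061 -1.464
v 0.612 3.746 -1.346
v 0.686 3.42 -1.287
v 0.865 3.132 -1.298
v 1.124 2.926 -1.375
v 1.422 2.834 -1.508
v 1.715 2.87 -1.677
v 1.957 3.027 -1.855
v 2.112 3.283 -2.015
v 2.157 3.598 -2.133
v 2.084 3.924 -2.192
f 2 1 5
f 2 5 3
f 3 5 6
f 3 6 4
f 5 1 7
f 5 7 6
f 6 7 8
f 6 8 4
f 7 1 9
f 7 9 8
f 8 9 10
f 8 10 4
f 9 1 11
f 9 11 10
f 10 11 12
f 10 12 4
f 11 1 13
f 11 13 12
f 12 13 14
f 12 14 4
f 13 1 15
f 13 15 14
f 14 15 16
f 14 16 4
f 15 1 17
f 15 17 16
f 16 17 18
f 16 18 4
f 17 1 19
f 17 19 18
f 18 19 20
f 18 20 4
f 19 1 21
f 19 21 20
f 20 21 22
f 20 22 4
f 21 1 23
f 21 23 22
f 22 23 24
f 22 24 4
f 23 1 25
f 23 25 24
f 24 25 26
f 24 26 4
f 25 1 27
f 25 27 26
f 26 27 28
f 26 28 4
f 27 1 2
f 27 2 28
f 28 2 3
f 28 3 4
f 30 29 32
f 30 32 31
f 32 29 33
f 32 33 31
f 33 29 34
f 33 34 31
f 34 29 35
f 34 35 31
f 35 29 36
f 35 36 31
f 36 29 37
f 36 37 31
f 37 29 38
f 37 38 31
f 38 29 39
f 38 39 31
f 39 29 40
f 39 40 31
f 40 29 41
f 40 41 31
f 41 29 42
f 41 42 31
f 42 29 43
f 42 43 31
f 43 29 44
f 43 44 31
f 44 29 45
f 44 45 31
f 45 29 46
f 45 46 31
f 46 29 30
f 46 30 31



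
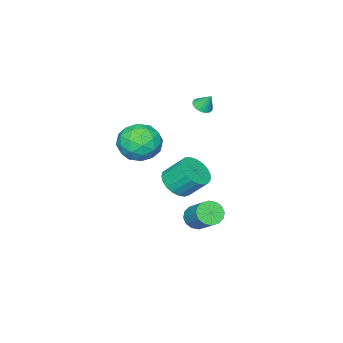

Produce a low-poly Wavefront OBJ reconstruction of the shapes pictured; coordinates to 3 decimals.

v -2.468 -1.682 2.97
v -1.949 -1.896 3.152
v -2.552 -1.158 3.83
v -1.881 -1.692 3.034
v -1.915 -1.486 2.905
v -2.044 -1.313 2.788
v -2.247 -1.205 2.702
v -2.487 -1.179 2.662
v -2.725 -1.24 2.676
v -2.917 -1.377 2.74
v -3.033 -1.567 2.845
v -3.05 -1.777 2.971
v -2.967 -1.97 3.096
v -2.797 -2.114 3.2
v -2.57 -2.182 3.265
v -2.326 -2.165 3.278
v -2.106 -2.063 3.238
v -0.682 -0.435 -4.214
v -0.35 -0.036 -4.81
v 0.154 1.293 -3.642
v -0.178 0.895 -3.046
v -0.736 0.097 -4.796
v -0.233 1.426 -3.627
v -1.108 0.088 -4.626
v -0.604 1.418 -3.457
v -1.365 -0.061 -4.345
v -0.862 1.269 -3.177
v -1.44 -0.31 -4.029
v -0.936 1.019 -2.861
v -1.311 -0.593 -3.763
v -0.807 0.737 -2.595
v -1.014 -0.833 -3.618
v -0.51 0.496 -2.45
v -0.627 -0.966 -3.633
v -0.124 0.363 -2.464
v -0.256 -0.958 -3.803
v 0.248 0.372 -2.634
v 0.002 -0.809 -4.083
v 0.505 0.521 -2.915
v 0.076 -0.559 -4.399
v 0.58 0.77 -3.231
v -0.053 -0.277 -4.665
v 0.451 1.053 -3.497
v 2.01 -0.496 2.638
v 3.156 -0.659 2.164
v 1.724 -2.501 2.636
v 2.87 -2.664 2.162
v 2.732 -2.254 3.336
v 2.908 -1.016 3.337
v 1.972 -2.144 1.463
v 2.148 -0.906 1.464
v 3.133 -1.678 1.437
v 3.602 -1.746 2.595
v 1.278 -1.414 2.205
v 1.747 -1.482 3.363
v 2.608 -0.402 2.401
v 2.272 -2.758 2.399
v 2.191 -2.518 3.089
v 2.865 -2.613 2.81
v 2.462 -0.611 3.091
v 3.136 -0.707 2.812
v 2.887 -1.645 3.501
v 1.744 -2.453 1.988
v 2.418 -2.549 1.709
v 2.015 -0.547 1.99
v 2.689 -0.642 1.711
v 1.993 -1.515 1.299
v 3.268 -1.096 1.695
v 3.1 -2.274 1.694
v 2.572 -1.969 1.283
v 2.676 -1.241 1.284
v 3.544 -1.136 2.376
v 3.376 -2.314 2.375
v 3.295 -2.074 3.065
v 3.398 -1.346 3.065
v 3.53 -1.735 1.949
v 1.504 -0.846 2.425
v 1.336 -2.024 2.424
v 1.482 -1.814 1.735
v 1.585 -1.086 1.735
v 1.78 -0.886 3.106
v 1.612 -2.064 3.105
v 2.204 -1.919 3.516
v 2.308 -1.191 3.517
v 1.35 -1.425 2.851
v -2.353 -3.386 -3.616
v -1.432 -2.873 -3.725
v -1.845 -1.881 -2.553
v -2.767 -2.394 -2.444
v -1.693 -2.653 -4.004
v -2.107 -1.661 -2.831
v -2.068 -2.559 -4.215
v -2.482 -1.567 -3.043
v -2.493 -2.608 -4.323
v -2.906 -1.617 -3.151
v -2.893 -2.792 -4.309
v -3.307 -1.801 -3.136
v -3.2 -3.079 -4.175
v -3.614 -2.087 -3.002
v -3.361 -3.418 -3.944
v -3.774 -2.427 -2.772
v -3.347 -3.752 -3.657
v -3.761 -2.761 -2.484
v -3.162 -4.023 -3.362
v -3.575 -3.031 -2.19
v -2.836 -4.183 -3.112
v -3.25 -3.192 -1.94
v -2.428 -4.206 -2.949
v -2.841 -3.214 -1.776
v -2.006 -4.087 -2.901
v -2.419 -3.095 -1.729
v -1.644 -3.846 -2.977
v -2.058 -2.855 -1.804
v -1.405 -3.526 -3.163
v -1.819 -2.535 -1.991
v -1.33 -3.182 -3.428
v -1.744 -2.19 -2.256
f 2 1 4
f 2 4 3
f 4 1 5
f 4 5 3
f 5 1 6
f 5 6 3
f 6 1 7
f 6 7 3
f 7 1 8
f 7 8 3
f 8 1 9
f 8 9 3
f 9 1 10
f 9 10 3
f 10 1 11
f 10 11 3
f 11 1 12
f 11 12 3
f 12 1 13
f 12 13 3
f 13 1 14
f 13 14 3
f 14 1 15
f 14 15 3
f 15 1 16
f 15 16 3
f 16 1 17
f 16 17 3
f 17 1 2
f 17 2 3
f 19 18 22
f 19 22 20
f 20 22 23
f 20 23 21
f 22 18 24
f 22 24 23
f 23 24 25
f 23 25 21
f 24 18 26
f 24 26 25
f 25 26 27
f 25 27 21
f 26 18 28
f 26 28 27
f 27 28 29
f 27 29 21
f 28 18 30
f 28 30 29
f 29 30 31
f 29 31 21
f 30 18 32
f 30 32 31
f 31 32 33
f 31 33 21
f 32 18 34
f 32 34 33
f 33 34 35
f 33 35 21
f 34 18 36
f 34 36 35
f 35 36 37
f 35 37 21
f 36 18 38
f 36 38 37
f 37 38 39
f 37 39 21
f 38 18 40
f 38 40 39
f 39 40 41
f 39 41 21
f 40 18 42
f 40 42 41
f 41 42 43
f 41 43 21
f 42 18 19
f 42 19 43
f 43 19 20
f 43 20 21
f 44 81 60
f 81 55 84
f 60 84 49
f 81 84 60
f 44 60 56
f 60 49 61
f 56 61 45
f 60 61 56
f 44 56 65
f 56 45 66
f 65 66 51
f 56 66 65
f 44 65 77
f 65 51 80
f 77 80 54
f 65 80 77
f 44 77 81
f 77 54 85
f 81 85 55
f 77 85 81
f 45 61 72
f 61 49 75
f 72 75 53
f 61 75 72
f 49 84 62
f 84 55 83
f 62 83 48
f 84 83 62
f 55 85 82
f 85 54 78
f 82 78 46
f 85 78 82
f 54 80 79
f 80 51 67
f 79 67 50
f 80 67 79
f 51 66 71
f 66 45 68
f 71 68 52
f 66 68 71
f 47 73 59
f 73 53 74
f 59 74 48
f 73 74 59
f 47 59 57
f 59 48 58
f 57 58 46
f 59 58 57
f 47 57 64
f 57 46 63
f 64 63 50
f 57 63 64
f 47 64 69
f 64 50 70
f 69 70 52
f 64 70 69
f 47 69 73
f 69 52 76
f 73 76 53
f 69 76 73
f 48 74 62
f 74 53 75
f 62 75 49
f 74 75 62
f 46 58 82
f 58 48 83
f 82 83 55
f 58 83 82
f 50 63 79
f 63 46 78
f 79 78 54
f 63 78 79
f 52 70 71
f 70 50 67
f 71 67 51
f 70 67 71
f 53 76 72
f 76 52 68
f 72 68 45
f 76 68 72
f 87 86 90
f 87 90 88
f 88 90 91
f 88 91 89
f 90 86 92
f 90 92 91
f 91 92 93
f 91 93 89
f 92 86 94
f 92 94 93
f 93 94 95
f 93 95 89
f 94 86 96
f 94 96 95
f 95 96 97
f 95 97 89
f 96 86 98
f 96 98 97
f 97 98 99
f 97 99 89
f 98 86 100
f 98 100 99
f 99 100 101
f 99 101 89
f 100 86 102
f 100 102 101
f 101 102 103
f 101 103 89
f 102 86 104
f 102 104 103
f 103 104 105
f 103 105 89
f 104 86 106
f 104 106 105
f 105 106 107
f 105 107 89
f 106 86 108
f 106 108 107
f 107 108 109
f 107 109 89
f 108 86 110
f 108 110 109
f 109 110 111
f 109 111 89
f 110 86 112
f 110 112 111
f 111 112 113
f 111 113 89
f 112 86 114
f 112 114 113
f 113 114 115
f 113 115 89
f 114 86 116
f 114 116 115
f 115 116 117
f 115 117 89
f 116 86 87
f 116 87 117
f 117 87 88
f 117 88 89



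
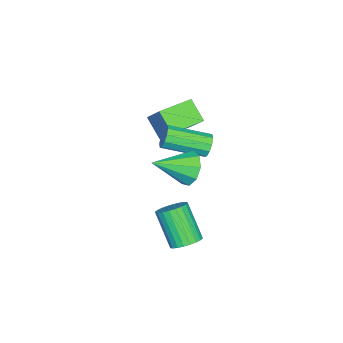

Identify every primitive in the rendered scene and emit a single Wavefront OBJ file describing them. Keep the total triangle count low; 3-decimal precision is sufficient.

v 3.14 -0.967 -1.374
v 3.539 -0.65 -1.003
v 2.979 -1.457 0.285
v 2.58 -1.773 -0.086
v 3.341 -0.504 -0.997
v 2.782 -1.311 0.291
v 3.113 -0.428 -1.048
v 2.554 -1.235 0.24
v 2.889 -0.434 -1.149
v 2.33 -1.241 0.139
v 2.703 -0.521 -1.285
v 2.144 -1.328 0.004
v 2.584 -0.676 -1.434
v 2.025 -1.483 -0.145
v 2.549 -0.875 -1.573
v 1.99 -1.682 -0.285
v 2.604 -1.088 -1.683
v 2.045 -1.895 -0.394
v 2.741 -1.283 -1.745
v 2.181 -2.09 -0.457
v 2.938 -1.429 -1.751
v 2.379 -2.236 -0.463
v 3.166 -1.505 -1.7
v 2.607 -2.312 -0.412
v 3.39 -1.499 -1.599
v 2.831 -2.306 -0.311
v 3.576 -1.412 -1.464
v 3.017 -2.219 -0.175
v 3.695 -1.257 -1.315
v 3.136 -2.064 -0.026
v 3.73 -1.058 -1.175
v 3.171 -1.865 0.113
v 3.675 -0.845 -1.066
v 3.116 -1.652 0.223
v -0.837 -3.643 0.487
v -1.268 -4.33 1.216
v -2.03 -2.837 0.542
v -2.46 -3.524 1.271
v -0.3 -2.916 1.489
v -0.73 -3.603 2.218
v -1.492 -2.11 1.544
v -1.923 -2.797 2.273
v -0.019 -1.358 1.501
v 0.276 -1.39 1.073
v 0.894 -2.913 1.612
v 0.599 -2.882 2.039
v 0.446 -1.24 1.301
v 1.065 -2.763 1.84
v 0.439 -1.136 1.605
v 1.057 -2.659 2.144
v 0.257 -1.116 1.869
v 0.875 -2.639 2.408
v -0.031 -1.189 1.992
v 0.588 -2.712 2.531
v -0.314 -1.327 1.928
v 0.304 -2.85 2.467
v -0.485 -1.477 1.7
v 0.134 -3 2.239
v -0.477 -1.581 1.396
v 0.141 -3.104 1.935
v -0.295 -1.601 1.132
v 0.323 -3.124 1.671
v -0.008 -1.528 1.009
v 0.611 -3.051 1.548
v 2.063 -1.289 1.93
v 2.662 -1.056 1.507
v 2.977 -2.371 2.63
v 2.642 -0.782 1.956
v 2.35 -0.746 2.394
v 1.924 -0.964 2.614
v 1.563 -1.334 2.514
v 1.435 -1.683 2.141
v 1.601 -1.848 1.669
v 1.983 -1.752 1.32
v 2.402 -1.439 1.255
f 2 1 5
f 2 5 3
f 3 5 6
f 3 6 4
f 5 1 7
f 5 7 6
f 6 7 8
f 6 8 4
f 7 1 9
f 7 9 8
f 8 9 10
f 8 10 4
f 9 1 11
f 9 11 10
f 10 11 12
f 10 12 4
f 11 1 13
f 11 13 12
f 12 13 14
f 12 14 4
f 13 1 15
f 13 15 14
f 14 15 16
f 14 16 4
f 15 1 17
f 15 17 16
f 16 17 18
f 16 18 4
f 17 1 19
f 17 19 18
f 18 19 20
f 18 20 4
f 19 1 21
f 19 21 20
f 20 21 22
f 20 22 4
f 21 1 23
f 21 23 22
f 22 23 24
f 22 24 4
f 23 1 25
f 23 25 24
f 24 25 26
f 24 26 4
f 25 1 27
f 25 27 26
f 26 27 28
f 26 28 4
f 27 1 29
f 27 29 28
f 28 29 30
f 28 30 4
f 29 1 31
f 29 31 30
f 30 31 32
f 30 32 4
f 31 1 33
f 31 33 32
f 32 33 34
f 32 34 4
f 33 1 2
f 33 2 34
f 34 2 3
f 34 3 4
f 36 38 35
f 39 36 35
f 35 38 37
f 37 39 35
f 36 42 38
f 40 36 39
f 40 42 36
f 38 42 37
f 41 39 37
f 37 42 41
f 41 40 39
f 42 40 41
f 44 43 47
f 44 47 45
f 45 47 48
f 45 48 46
f 47 43 49
f 47 49 48
f 48 49 50
f 48 50 46
f 49 43 51
f 49 51 50
f 50 51 52
f 50 52 46
f 51 43 53
f 51 53 52
f 52 53 54
f 52 54 46
f 53 43 55
f 53 55 54
f 54 55 56
f 54 56 46
f 55 43 57
f 55 57 56
f 56 57 58
f 56 58 46
f 57 43 59
f 57 59 58
f 58 59 60
f 58 60 46
f 59 43 61
f 59 61 60
f 60 61 62
f 60 62 46
f 61 43 63
f 61 63 62
f 62 63 64
f 62 64 46
f 63 43 44
f 63 44 64
f 64 44 45
f 64 45 46
f 66 65 68
f 66 68 67
f 68 65 69
f 68 69 67
f 69 65 70
f 69 70 67
f 70 65 71
f 70 71 67
f 71 65 72
f 71 72 67
f 72 65 73
f 72 73 67
f 73 65 74
f 73 74 67
f 74 65 75
f 74 75 67
f 75 65 66
f 75 66 67



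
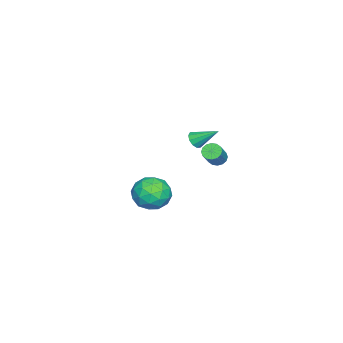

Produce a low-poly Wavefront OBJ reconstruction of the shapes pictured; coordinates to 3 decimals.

v 1.721 1.139 2.592
v 2.183 1.003 2.787
v 1.719 2.301 3.408
v 2.235 1.185 2.528
v 2.09 1.35 2.293
v 1.805 1.434 2.172
v 1.487 1.406 2.212
v 1.259 1.275 2.397
v 1.207 1.093 2.656
v 1.351 0.928 2.891
v 1.637 0.844 3.012
v 1.955 0.872 2.972
v -2.378 0.878 -0.925
v -2.01 1.015 -1.281
v -1.093 1.019 -0.331
v -1.462 0.882 0.025
v -2.109 1.253 -1.186
v -1.193 1.256 -0.236
v -2.28 1.39 -1.021
v -1.364 1.394 -0.071
v -2.478 1.39 -0.831
v -1.561 1.394 0.119
v -2.649 1.253 -0.665
v -1.732 1.257 0.284
v -2.747 1.016 -0.57
v -1.83 1.019 0.38
v -2.747 0.741 -0.569
v -1.83 0.745 0.381
v -2.647 0.504 -0.664
v -1.731 0.507 0.286
v -2.476 0.366 -0.829
v -1.56 0.37 0.121
v -2.279 0.366 -1.019
v -1.362 0.37 -0.069
v -2.108 0.503 -1.184
v -1.191 0.507 -0.235
v -2.01 0.741 -1.28
v -1.093 0.744 -0.33
v -1.915 -1.362 -3.929
v -0.872 -1.663 -3.678
v -2.408 -3.097 -3.962
v -1.365 -3.398 -3.711
v -1.992 -2.876 -2.952
v -1.687 -1.804 -2.931
v -1.593 -2.956 -4.709
v -1.288 -1.884 -4.688
v -0.672 -2.648 -4.16
v -0.919 -2.599 -3.074
v -2.361 -2.161 -4.566
v -2.608 -2.112 -3.48
v -1.35 -1.361 -3.8
v -1.93 -3.399 -3.84
v -2.298 -3.093 -3.393
v -1.685 -3.27 -3.246
v -1.83 -1.443 -3.362
v -1.216 -1.62 -3.214
v -1.875 -2.333 -2.787
v -2.064 -3.14 -4.426
v -1.45 -3.317 -4.278
v -1.595 -1.49 -4.394
v -0.982 -1.667 -4.247
v -1.405 -2.427 -4.853
v -0.62 -2.116 -3.936
v -0.909 -3.136 -3.956
v -1.043 -2.876 -4.542
v -0.864 -2.246 -4.53
v -0.765 -2.088 -3.298
v -1.055 -3.107 -3.318
v -1.423 -2.8 -2.871
v -1.244 -2.17 -2.859
v -0.648 -2.666 -3.581
v -2.225 -1.653 -4.322
v -2.515 -2.672 -4.342
v -2.036 -2.59 -4.781
v -1.857 -1.96 -4.769
v -2.371 -1.624 -3.684
v -2.66 -2.644 -3.704
v -2.416 -2.514 -3.11
v -2.237 -1.884 -3.098
v -2.632 -2.094 -4.059
f 2 1 4
f 2 4 3
f 4 1 5
f 4 5 3
f 5 1 6
f 5 6 3
f 6 1 7
f 6 7 3
f 7 1 8
f 7 8 3
f 8 1 9
f 8 9 3
f 9 1 10
f 9 10 3
f 10 1 11
f 10 11 3
f 11 1 12
f 11 12 3
f 12 1 2
f 12 2 3
f 14 13 17
f 14 17 15
f 15 17 18
f 15 18 16
f 17 13 19
f 17 19 18
f 18 19 20
f 18 20 16
f 19 13 21
f 19 21 20
f 20 21 22
f 20 22 16
f 21 13 23
f 21 23 22
f 22 23 24
f 22 24 16
f 23 13 25
f 23 25 24
f 24 25 26
f 24 26 16
f 25 13 27
f 25 27 26
f 26 27 28
f 26 28 16
f 27 13 29
f 27 29 28
f 28 29 30
f 28 30 16
f 29 13 31
f 29 31 30
f 30 31 32
f 30 32 16
f 31 13 33
f 31 33 32
f 32 33 34
f 32 34 16
f 33 13 35
f 33 35 34
f 34 35 36
f 34 36 16
f 35 13 37
f 35 37 36
f 36 37 38
f 36 38 16
f 37 13 14
f 37 14 38
f 38 14 15
f 38 15 16
f 39 76 55
f 76 50 79
f 55 79 44
f 76 79 55
f 39 55 51
f 55 44 56
f 51 56 40
f 55 56 51
f 39 51 60
f 51 40 61
f 60 61 46
f 51 61 60
f 39 60 72
f 60 46 75
f 72 75 49
f 60 75 72
f 39 72 76
f 72 49 80
f 76 80 50
f 72 80 76
f 40 56 67
f 56 44 70
f 67 70 48
f 56 70 67
f 44 79 57
f 79 50 78
f 57 78 43
f 79 78 57
f 50 80 77
f 80 49 73
f 77 73 41
f 80 73 77
f 49 75 74
f 75 46 62
f 74 62 45
f 75 62 74
f 46 61 66
f 61 40 63
f 66 63 47
f 61 63 66
f 42 68 54
f 68 48 69
f 54 69 43
f 68 69 54
f 42 54 52
f 54 43 53
f 52 53 41
f 54 53 52
f 42 52 59
f 52 41 58
f 59 58 45
f 52 58 59
f 42 59 64
f 59 45 65
f 64 65 47
f 59 65 64
f 42 64 68
f 64 47 71
f 68 71 48
f 64 71 68
f 43 69 57
f 69 48 70
f 57 70 44
f 69 70 57
f 41 53 77
f 53 43 78
f 77 78 50
f 53 78 77
f 45 58 74
f 58 41 73
f 74 73 49
f 58 73 74
f 47 65 66
f 65 45 62
f 66 62 46
f 65 62 66
f 48 71 67
f 71 47 63
f 67 63 40
f 71 63 67



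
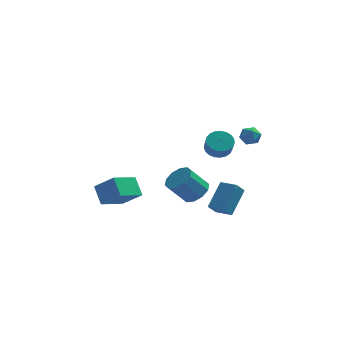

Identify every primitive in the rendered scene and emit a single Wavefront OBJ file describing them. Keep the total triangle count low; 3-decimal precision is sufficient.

v -3.211 -0.662 -2.633
v -3.654 0.221 -1.684
v -4.362 -0.147 -3.65
v -4.806 0.736 -2.701
v -2.074 0.604 -3.279
v -2.518 1.487 -2.33
v -3.226 1.119 -4.296
v -3.669 2.002 -3.347
v 2.188 1.38 0.256
v 2.985 1.352 0.116
v 3.11 0.752 0.944
v 2.312 0.78 1.084
v 2.958 1.622 0.315
v 3.083 1.022 1.143
v 2.799 1.85 0.505
v 2.923 1.25 1.333
v 2.533 1.997 0.651
v 2.658 1.397 1.479
v 2.208 2.037 0.729
v 2.333 1.437 1.557
v 1.879 1.964 0.725
v 2.004 1.364 1.553
v 1.604 1.789 0.64
v 1.728 1.189 1.468
v 1.429 1.544 0.489
v 1.554 0.944 1.317
v 1.386 1.27 0.297
v 1.511 0.671 1.125
v 1.481 1.016 0.099
v 1.606 0.416 0.927
v 1.699 0.824 -0.073
v 1.824 0.224 0.755
v 2.001 0.729 -0.188
v 2.125 0.129 0.64
v 2.335 0.746 -0.226
v 2.46 0.146 0.602
v 2.644 0.872 -0.18
v 2.768 0.273 0.648
v 2.874 1.087 -0.06
v 2.998 0.487 0.768
v 0.935 1.838 -3.63
v 1.446 2.435 -3.078
v 0.436 2.099 -1.779
v -0.075 1.502 -2.33
v 1.012 2.748 -3.335
v 0.002 2.412 -2.035
v 0.549 2.714 -3.704
v -0.461 2.378 -2.404
v 0.233 2.345 -4.044
v -0.777 2.009 -2.745
v 0.186 1.782 -4.227
v -0.825 1.446 -2.927
v 0.424 1.241 -4.181
v -0.586 0.905 -2.882
v 0.858 0.928 -3.925
v -0.152 0.592 -2.625
v 1.321 0.962 -3.556
v 0.311 0.626 -2.256
v 1.637 1.331 -3.215
v 0.627 0.995 -1.916
v 1.685 1.894 -3.033
v 0.674 1.558 -1.733
v 2.575 -0.144 -3.965
v 3.266 1.134 -2.65
v 1.648 0.505 -4.109
v 2.34 1.783 -2.794
v 3.02 0.337 -4.666
v 3.712 1.615 -3.351
v 2.094 0.986 -4.81
v 2.785 2.264 -3.495
v 3.745 -2.036 3.311
v 4.368 -2.178 3.135
v 3.532 -3.082 3.405
v 4.155 -3.224 3.229
v 4.034 -2.937 3.814
v 4.165 -2.29 3.755
v 3.735 -2.97 2.785
v 3.866 -2.323 2.726
v 4.361 -2.755 2.81
v 4.546 -2.735 3.446
v 3.354 -2.525 3.094
v 3.539 -2.505 3.73
f 2 4 1
f 5 2 1
f 1 4 3
f 3 5 1
f 2 8 4
f 6 2 5
f 6 8 2
f 4 8 3
f 7 5 3
f 3 8 7
f 7 6 5
f 8 6 7
f 10 9 13
f 10 13 11
f 11 13 14
f 11 14 12
f 13 9 15
f 13 15 14
f 14 15 16
f 14 16 12
f 15 9 17
f 15 17 16
f 16 17 18
f 16 18 12
f 17 9 19
f 17 19 18
f 18 19 20
f 18 20 12
f 19 9 21
f 19 21 20
f 20 21 22
f 20 22 12
f 21 9 23
f 21 23 22
f 22 23 24
f 22 24 12
f 23 9 25
f 23 25 24
f 24 25 26
f 24 26 12
f 25 9 27
f 25 27 26
f 26 27 28
f 26 28 12
f 27 9 29
f 27 29 28
f 28 29 30
f 28 30 12
f 29 9 31
f 29 31 30
f 30 31 32
f 30 32 12
f 31 9 33
f 31 33 32
f 32 33 34
f 32 34 12
f 33 9 35
f 33 35 34
f 34 35 36
f 34 36 12
f 35 9 37
f 35 37 36
f 36 37 38
f 36 38 12
f 37 9 39
f 37 39 38
f 38 39 40
f 38 40 12
f 39 9 10
f 39 10 40
f 40 10 11
f 40 11 12
f 42 41 45
f 42 45 43
f 43 45 46
f 43 46 44
f 45 41 47
f 45 47 46
f 46 47 48
f 46 48 44
f 47 41 49
f 47 49 48
f 48 49 50
f 48 50 44
f 49 41 51
f 49 51 50
f 50 51 52
f 50 52 44
f 51 41 53
f 51 53 52
f 52 53 54
f 52 54 44
f 53 41 55
f 53 55 54
f 54 55 56
f 54 56 44
f 55 41 57
f 55 57 56
f 56 57 58
f 56 58 44
f 57 41 59
f 57 59 58
f 58 59 60
f 58 60 44
f 59 41 61
f 59 61 60
f 60 61 62
f 60 62 44
f 61 41 42
f 61 42 62
f 62 42 43
f 62 43 44
f 64 66 63
f 67 64 63
f 63 66 65
f 65 67 63
f 64 70 66
f 68 64 67
f 68 70 64
f 66 70 65
f 69 67 65
f 65 70 69
f 69 68 67
f 70 68 69
f 71 82 76
f 71 76 72
f 71 72 78
f 71 78 81
f 71 81 82
f 72 76 80
f 76 82 75
f 82 81 73
f 81 78 77
f 78 72 79
f 74 80 75
f 74 75 73
f 74 73 77
f 74 77 79
f 74 79 80
f 75 80 76
f 73 75 82
f 77 73 81
f 79 77 78
f 80 79 72

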